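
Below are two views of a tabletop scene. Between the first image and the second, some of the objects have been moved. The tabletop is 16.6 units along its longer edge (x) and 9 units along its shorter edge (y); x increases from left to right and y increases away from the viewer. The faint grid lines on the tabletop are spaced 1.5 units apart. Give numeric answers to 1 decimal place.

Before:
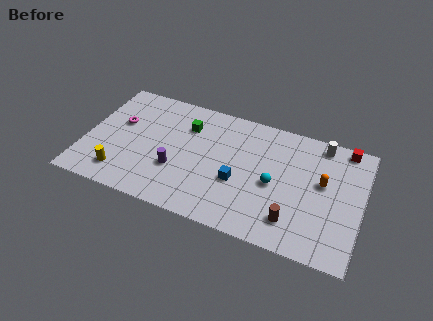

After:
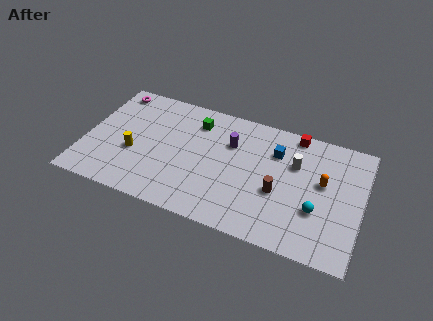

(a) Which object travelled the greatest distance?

the purple cylinder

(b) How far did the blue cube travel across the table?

3.6

The blue cube was near (9.3, 3.5) before and (11.3, 6.5) after, so it travelled √(2.0² + 3.0²) ≈ 3.6 units.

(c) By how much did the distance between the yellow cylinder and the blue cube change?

+1.7

The distance was about 7.1 in the first image and 8.8 in the second, so they moved 1.7 units further apart.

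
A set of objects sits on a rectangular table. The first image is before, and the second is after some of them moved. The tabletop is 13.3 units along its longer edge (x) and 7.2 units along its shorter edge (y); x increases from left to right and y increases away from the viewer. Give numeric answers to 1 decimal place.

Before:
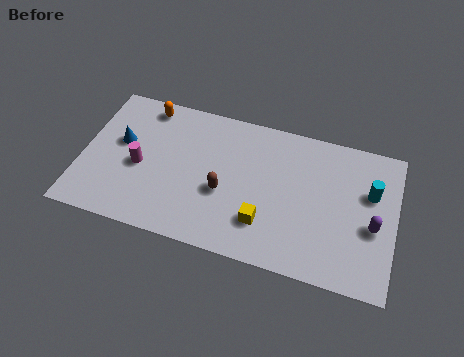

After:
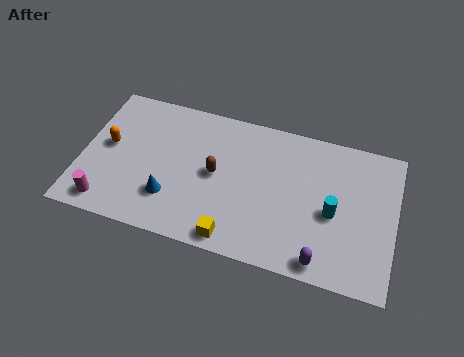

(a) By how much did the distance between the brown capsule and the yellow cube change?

+1.0

The distance was about 2.1 in the first image and 3.1 in the second, so they moved 1.0 units further apart.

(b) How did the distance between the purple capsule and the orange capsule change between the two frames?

-0.6

The distance was about 10.4 in the first image and 9.8 in the second, so they moved 0.6 units closer together.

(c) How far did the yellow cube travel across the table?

1.6

The yellow cube was near (7.9, 1.9) before and (6.7, 0.8) after, so it travelled √(1.2² + 1.1²) ≈ 1.6 units.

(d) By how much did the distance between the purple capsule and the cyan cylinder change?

+0.8

The distance was about 1.6 in the first image and 2.4 in the second, so they moved 0.8 units further apart.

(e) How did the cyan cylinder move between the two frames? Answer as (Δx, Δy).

(-1.5, -1.4)

From the two frames, the cyan cylinder sits at roughly (12.2, 4.6) before and (10.7, 3.2) after.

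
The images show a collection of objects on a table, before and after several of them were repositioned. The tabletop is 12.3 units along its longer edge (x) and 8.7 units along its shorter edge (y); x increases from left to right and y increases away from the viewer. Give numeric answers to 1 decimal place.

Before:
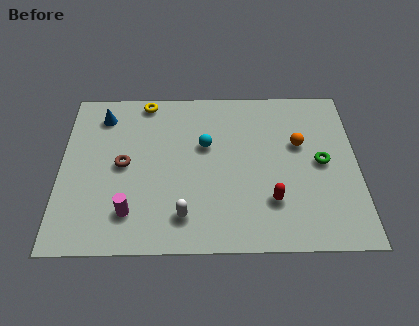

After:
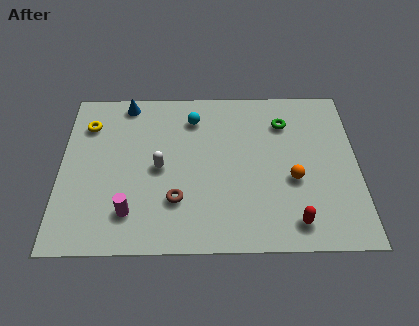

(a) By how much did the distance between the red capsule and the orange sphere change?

-1.0

They were about 3.2 units apart before and 2.2 after — 1.0 units closer together.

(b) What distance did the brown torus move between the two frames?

2.9

The brown torus moved from about (2.6, 4.4) to (4.8, 2.5), a distance of √(2.2² + 1.9²) ≈ 2.9.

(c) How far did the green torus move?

2.7

From (10.8, 4.4) to (9.3, 6.6), the green torus covered √(1.5² + 2.2²) ≈ 2.7 units.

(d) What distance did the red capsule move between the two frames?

1.4

The red capsule moved from about (8.7, 2.4) to (9.6, 1.3), a distance of √(0.9² + 1.1²) ≈ 1.4.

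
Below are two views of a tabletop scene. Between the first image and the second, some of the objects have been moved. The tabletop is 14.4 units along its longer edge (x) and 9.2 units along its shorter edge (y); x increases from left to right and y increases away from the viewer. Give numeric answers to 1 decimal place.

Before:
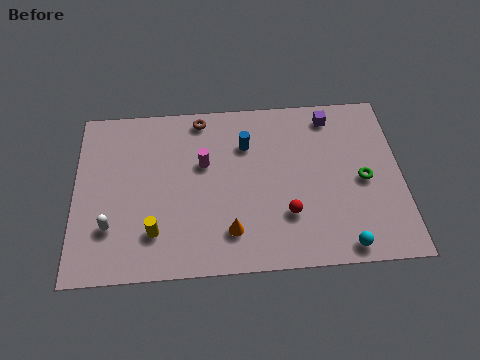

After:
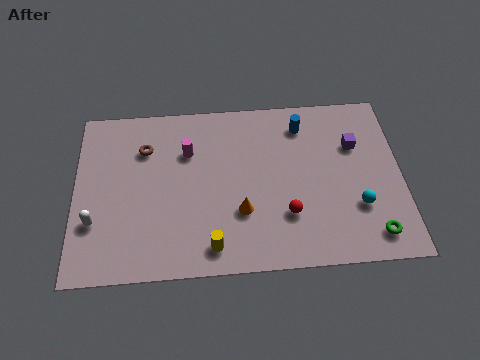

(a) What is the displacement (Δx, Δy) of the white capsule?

(-0.7, 0.3)

From the two frames, the white capsule sits at roughly (1.6, 2.6) before and (0.9, 2.9) after.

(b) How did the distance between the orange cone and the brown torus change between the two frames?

-0.7

Before: roughly 6.3 units apart; after: 5.6. That's 0.7 units closer together.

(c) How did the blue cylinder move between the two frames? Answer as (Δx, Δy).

(2.5, 0.9)

From the two frames, the blue cylinder sits at roughly (7.6, 6.6) before and (10.1, 7.5) after.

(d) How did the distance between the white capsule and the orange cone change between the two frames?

+1.2

The distance was about 5.2 in the first image and 6.4 in the second, so they moved 1.2 units further apart.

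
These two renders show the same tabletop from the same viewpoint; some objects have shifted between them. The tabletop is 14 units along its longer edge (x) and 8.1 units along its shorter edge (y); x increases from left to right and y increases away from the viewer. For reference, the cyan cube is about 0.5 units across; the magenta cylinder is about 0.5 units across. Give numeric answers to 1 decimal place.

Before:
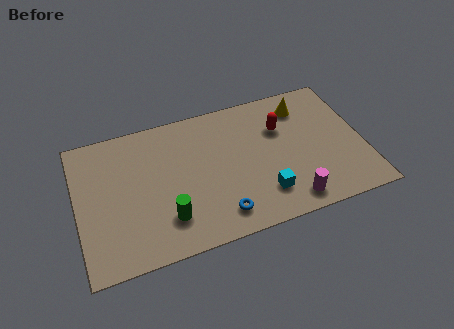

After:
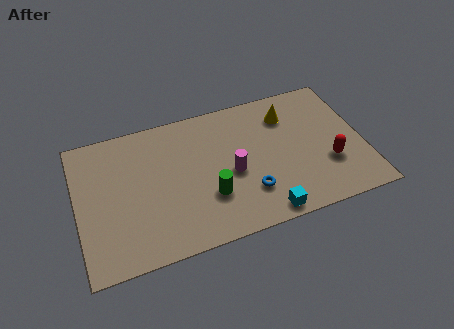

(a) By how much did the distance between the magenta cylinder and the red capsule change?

+0.4

The distance was about 4.4 in the first image and 4.8 in the second, so they moved 0.4 units further apart.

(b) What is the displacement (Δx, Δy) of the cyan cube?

(-0.1, -1.1)

The cyan cube started near (8.9, 1.9) and ended near (8.8, 0.8).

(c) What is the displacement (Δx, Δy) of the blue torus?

(1.5, 0.8)

The blue torus started near (6.7, 1.4) and ended near (8.2, 2.2).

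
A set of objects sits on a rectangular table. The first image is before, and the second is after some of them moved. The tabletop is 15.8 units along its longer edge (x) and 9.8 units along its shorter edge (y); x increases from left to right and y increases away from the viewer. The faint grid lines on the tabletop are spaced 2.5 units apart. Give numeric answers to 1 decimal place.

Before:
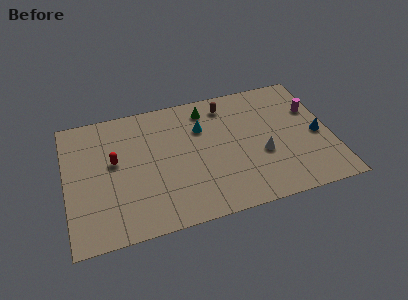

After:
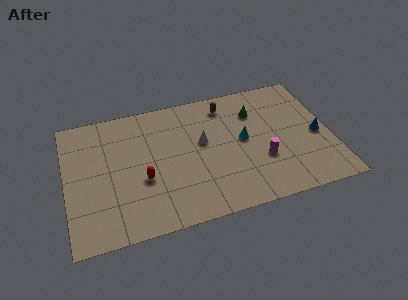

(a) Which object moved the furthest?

the magenta cylinder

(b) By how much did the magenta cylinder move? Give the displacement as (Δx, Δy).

(-3.3, -3.1)

The magenta cylinder was at about (14.9, 6.5) and moved to about (11.6, 3.4).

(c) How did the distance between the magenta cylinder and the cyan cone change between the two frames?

-4.6

Before: roughly 6.7 units apart; after: 2.1. That's 4.6 units closer together.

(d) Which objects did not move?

the brown capsule and the blue cone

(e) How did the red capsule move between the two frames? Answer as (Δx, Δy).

(1.6, -1.8)

The red capsule started near (2.9, 5.6) and ended near (4.5, 3.8).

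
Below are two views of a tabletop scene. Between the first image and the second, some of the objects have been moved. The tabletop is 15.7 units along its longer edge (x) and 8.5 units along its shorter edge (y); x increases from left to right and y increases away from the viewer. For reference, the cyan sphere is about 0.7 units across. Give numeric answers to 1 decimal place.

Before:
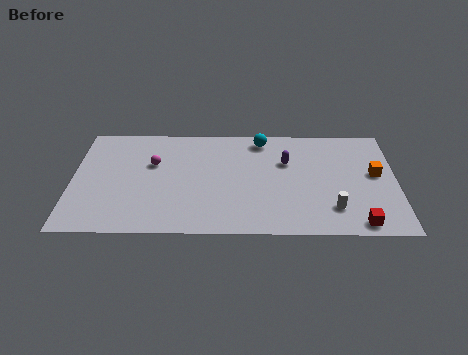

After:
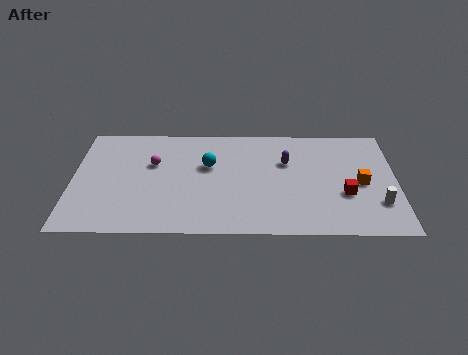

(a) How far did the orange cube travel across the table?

1.0

The orange cube was near (14.7, 4.7) before and (14.0, 4.0) after, so it travelled √(0.7² + 0.7²) ≈ 1.0 units.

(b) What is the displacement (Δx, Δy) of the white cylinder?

(2.2, 0.4)

The white cylinder was at about (12.6, 2.0) and moved to about (14.8, 2.4).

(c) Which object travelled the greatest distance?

the cyan sphere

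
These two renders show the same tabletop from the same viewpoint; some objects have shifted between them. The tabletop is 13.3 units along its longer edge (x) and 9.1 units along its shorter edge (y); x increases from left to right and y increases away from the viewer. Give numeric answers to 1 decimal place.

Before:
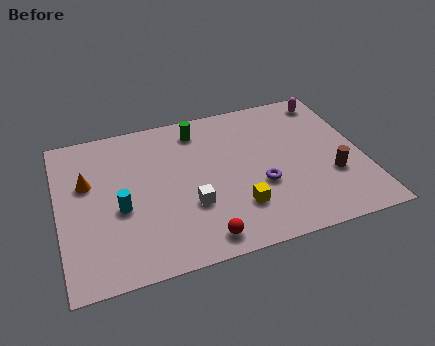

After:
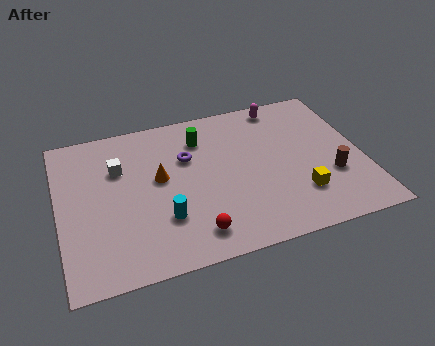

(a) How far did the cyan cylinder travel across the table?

2.1

The cyan cylinder moved from about (2.6, 3.8) to (4.4, 2.7), a distance of √(1.8² + 1.1²) ≈ 2.1.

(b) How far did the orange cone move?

3.2

The orange cone moved from about (1.3, 5.7) to (4.4, 5.1), a distance of √(3.1² + 0.6²) ≈ 3.2.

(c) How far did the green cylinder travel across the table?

0.6

From (6.3, 7.6) to (6.4, 7.0), the green cylinder covered √(0.1² + 0.6²) ≈ 0.6 units.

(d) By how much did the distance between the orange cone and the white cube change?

-3.0

The distance was about 5.0 in the first image and 2.0 in the second, so they moved 3.0 units closer together.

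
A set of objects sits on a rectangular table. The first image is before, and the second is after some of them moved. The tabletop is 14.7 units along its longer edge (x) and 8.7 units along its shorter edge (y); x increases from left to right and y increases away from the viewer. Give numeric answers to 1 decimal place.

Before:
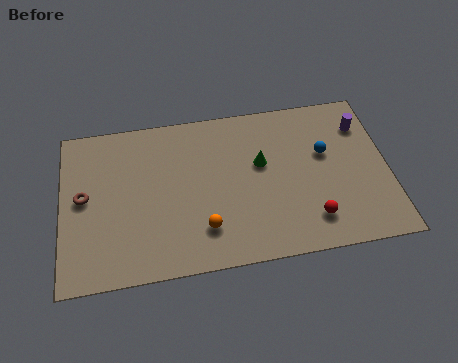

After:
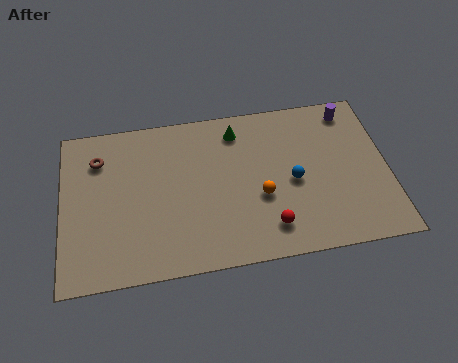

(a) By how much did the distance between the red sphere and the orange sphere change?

-3.1

They were about 4.8 units apart before and 1.7 after — 3.1 units closer together.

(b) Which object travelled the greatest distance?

the orange sphere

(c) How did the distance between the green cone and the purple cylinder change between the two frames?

+0.3

They were about 4.9 units apart before and 5.2 after — 0.3 units further apart.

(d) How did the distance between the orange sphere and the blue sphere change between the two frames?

-4.8

The distance was about 6.4 in the first image and 1.6 in the second, so they moved 4.8 units closer together.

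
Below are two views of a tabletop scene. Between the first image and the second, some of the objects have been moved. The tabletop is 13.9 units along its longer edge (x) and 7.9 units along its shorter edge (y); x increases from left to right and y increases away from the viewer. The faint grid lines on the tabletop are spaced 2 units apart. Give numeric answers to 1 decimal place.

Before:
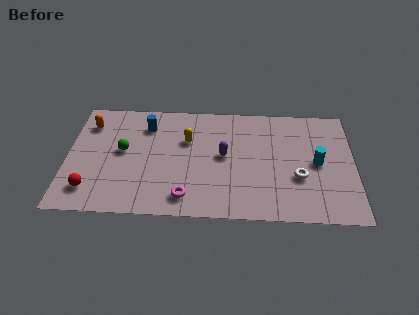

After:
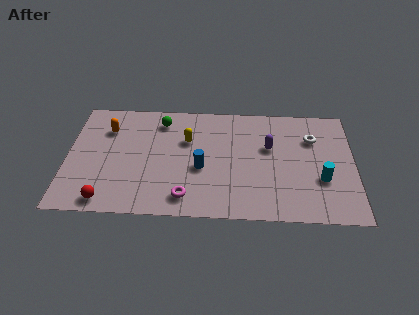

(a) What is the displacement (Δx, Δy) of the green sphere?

(1.8, 2.2)

From the two frames, the green sphere sits at roughly (2.7, 4.3) before and (4.5, 6.5) after.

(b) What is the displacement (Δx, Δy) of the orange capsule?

(0.9, -0.3)

The orange capsule started near (1.0, 6.1) and ended near (1.9, 5.8).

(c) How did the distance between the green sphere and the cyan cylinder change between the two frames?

-0.8

Before: roughly 9.4 units apart; after: 8.6. That's 0.8 units closer together.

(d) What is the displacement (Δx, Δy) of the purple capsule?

(2.2, 0.7)

The purple capsule was at about (7.6, 4.2) and moved to about (9.8, 4.9).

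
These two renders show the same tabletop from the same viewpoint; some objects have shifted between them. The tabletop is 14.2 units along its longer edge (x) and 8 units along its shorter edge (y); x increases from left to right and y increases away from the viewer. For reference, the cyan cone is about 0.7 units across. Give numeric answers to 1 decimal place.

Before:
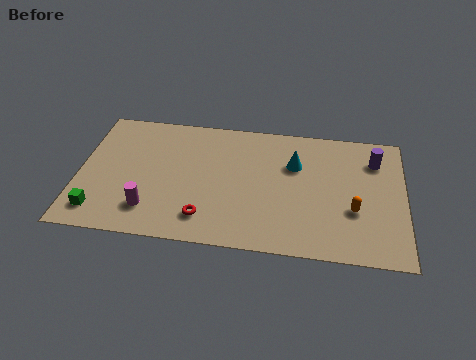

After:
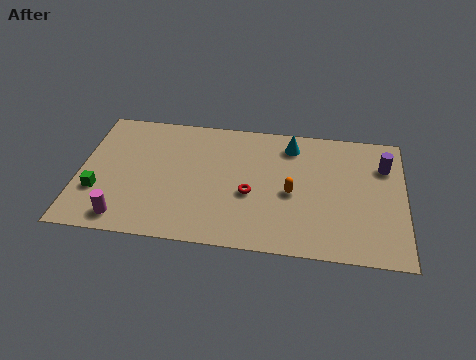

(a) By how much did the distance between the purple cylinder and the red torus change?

-2.3

The distance was about 8.6 in the first image and 6.3 in the second, so they moved 2.3 units closer together.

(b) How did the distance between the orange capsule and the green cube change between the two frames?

-2.6

Before: roughly 11.1 units apart; after: 8.5. That's 2.6 units closer together.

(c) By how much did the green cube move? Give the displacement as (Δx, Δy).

(-0.1, 1.2)

From the two frames, the green cube sits at roughly (1.0, 1.4) before and (0.9, 2.6) after.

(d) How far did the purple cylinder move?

0.5

From (12.9, 6.1) to (13.3, 5.8), the purple cylinder covered √(0.4² + 0.3²) ≈ 0.5 units.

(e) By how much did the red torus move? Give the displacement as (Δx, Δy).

(1.9, 1.7)

The red torus was at about (5.6, 1.6) and moved to about (7.5, 3.3).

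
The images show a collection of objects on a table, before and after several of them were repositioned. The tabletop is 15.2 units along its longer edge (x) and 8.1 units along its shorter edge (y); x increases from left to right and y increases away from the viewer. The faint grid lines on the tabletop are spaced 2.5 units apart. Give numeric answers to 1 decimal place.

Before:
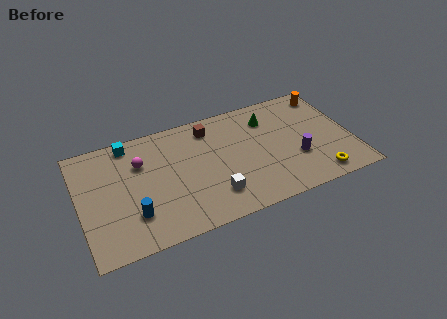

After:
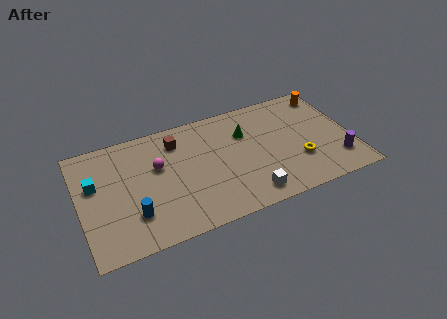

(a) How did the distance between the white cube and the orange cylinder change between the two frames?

-1.0

Before: roughly 8.7 units apart; after: 7.7. That's 1.0 units closer together.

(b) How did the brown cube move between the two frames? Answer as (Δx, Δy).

(-1.9, -0.3)

The brown cube started near (7.5, 6.7) and ended near (5.6, 6.4).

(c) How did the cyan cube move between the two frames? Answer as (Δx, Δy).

(-2.1, -2.2)

The cyan cube started near (3.0, 7.2) and ended near (0.9, 5.0).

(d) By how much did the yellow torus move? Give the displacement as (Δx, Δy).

(-0.9, 1.5)

The yellow torus was at about (13.0, 1.1) and moved to about (12.1, 2.6).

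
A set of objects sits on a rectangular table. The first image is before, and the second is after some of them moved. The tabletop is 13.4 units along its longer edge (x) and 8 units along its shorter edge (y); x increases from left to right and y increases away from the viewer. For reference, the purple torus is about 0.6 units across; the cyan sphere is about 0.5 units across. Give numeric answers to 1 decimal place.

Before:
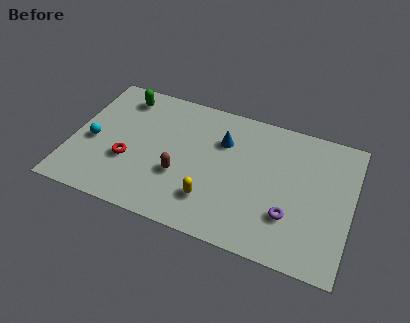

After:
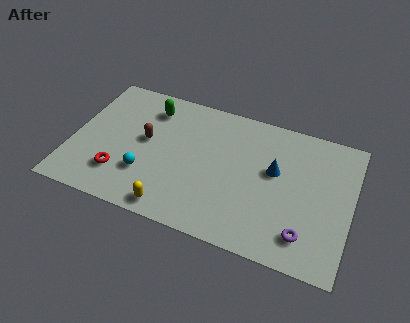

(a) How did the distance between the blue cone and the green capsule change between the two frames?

+1.3

The distance was about 5.1 in the first image and 6.4 in the second, so they moved 1.3 units further apart.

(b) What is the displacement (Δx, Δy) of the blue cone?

(2.6, -0.9)

The blue cone was at about (7.1, 5.6) and moved to about (9.7, 4.7).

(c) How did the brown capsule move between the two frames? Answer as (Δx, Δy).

(-1.8, 1.5)

The brown capsule was at about (5.3, 2.9) and moved to about (3.5, 4.4).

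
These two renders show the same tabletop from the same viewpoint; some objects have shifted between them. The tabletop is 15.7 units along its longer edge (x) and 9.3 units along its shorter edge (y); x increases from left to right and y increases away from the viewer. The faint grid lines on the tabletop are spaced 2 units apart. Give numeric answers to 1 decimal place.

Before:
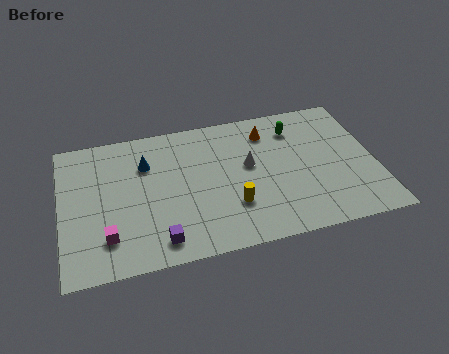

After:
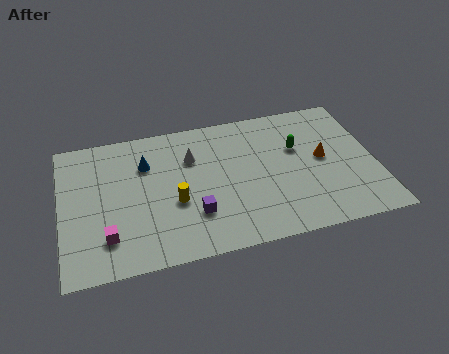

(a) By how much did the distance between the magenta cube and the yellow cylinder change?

-2.5

The distance was about 6.2 in the first image and 3.7 in the second, so they moved 2.5 units closer together.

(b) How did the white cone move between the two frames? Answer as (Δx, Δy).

(-2.8, 1.2)

The white cone started near (9.4, 5.3) and ended near (6.6, 6.5).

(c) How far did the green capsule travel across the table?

1.4

The green capsule was near (11.9, 7.3) before and (11.9, 5.9) after, so it travelled √(0.0² + 1.4²) ≈ 1.4 units.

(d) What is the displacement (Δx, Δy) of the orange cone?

(2.6, -2.5)

The orange cone was at about (10.5, 7.4) and moved to about (13.1, 4.9).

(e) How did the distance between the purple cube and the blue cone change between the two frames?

-0.7

They were about 5.2 units apart before and 4.5 after — 0.7 units closer together.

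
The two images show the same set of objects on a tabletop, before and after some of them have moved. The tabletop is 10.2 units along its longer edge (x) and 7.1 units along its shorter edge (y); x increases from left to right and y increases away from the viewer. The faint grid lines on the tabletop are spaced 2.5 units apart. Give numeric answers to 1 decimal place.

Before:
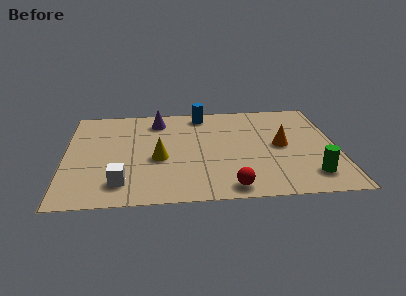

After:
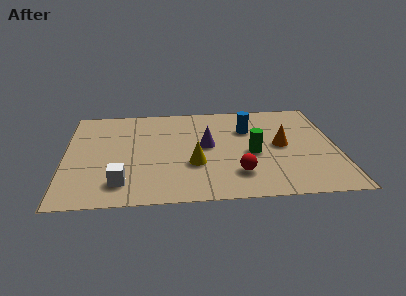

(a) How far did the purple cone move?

2.7

The purple cone moved from about (3.5, 5.8) to (5.3, 3.8), a distance of √(1.8² + 2.0²) ≈ 2.7.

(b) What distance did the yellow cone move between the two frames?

1.4

From (3.5, 3.0) to (4.8, 2.5), the yellow cone covered √(1.3² + 0.5²) ≈ 1.4 units.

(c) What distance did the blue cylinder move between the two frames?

2.1

The blue cylinder moved from about (5.2, 6.2) to (6.9, 4.9), a distance of √(1.7² + 1.3²) ≈ 2.1.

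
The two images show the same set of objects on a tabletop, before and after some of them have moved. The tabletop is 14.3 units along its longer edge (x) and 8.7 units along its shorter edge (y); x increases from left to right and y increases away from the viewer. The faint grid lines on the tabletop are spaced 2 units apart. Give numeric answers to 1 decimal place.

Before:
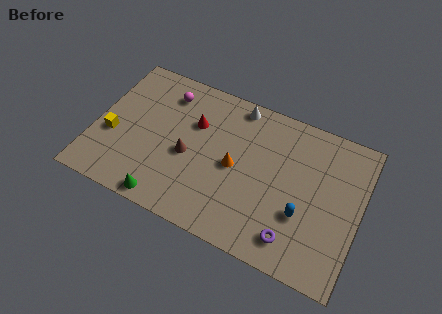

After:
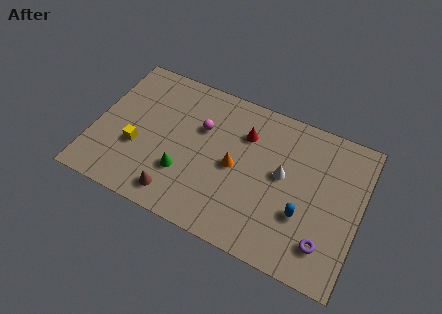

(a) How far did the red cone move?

2.7

From (5.2, 5.8) to (7.9, 6.3), the red cone covered √(2.7² + 0.5²) ≈ 2.7 units.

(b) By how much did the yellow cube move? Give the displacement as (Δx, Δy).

(1.4, -0.2)

The yellow cube started near (1.0, 3.4) and ended near (2.4, 3.2).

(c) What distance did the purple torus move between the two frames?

1.6

From (11.1, 1.5) to (12.7, 1.9), the purple torus covered √(1.6² + 0.4²) ≈ 1.6 units.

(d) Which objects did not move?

the orange cone and the blue capsule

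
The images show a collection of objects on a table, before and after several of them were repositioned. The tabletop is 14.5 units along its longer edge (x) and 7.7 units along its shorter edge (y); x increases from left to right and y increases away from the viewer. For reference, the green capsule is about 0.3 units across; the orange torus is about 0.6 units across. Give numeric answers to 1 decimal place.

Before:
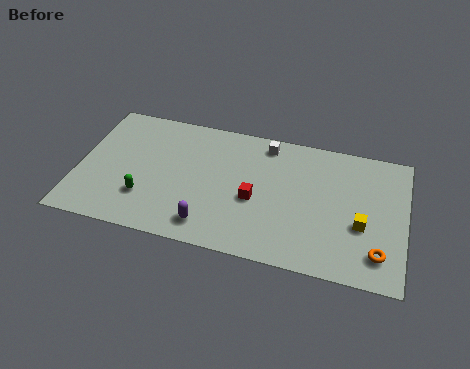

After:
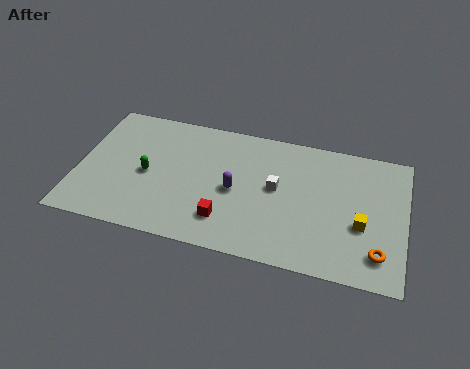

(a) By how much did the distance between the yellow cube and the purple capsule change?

-1.2

The distance was about 6.8 in the first image and 5.6 in the second, so they moved 1.2 units closer together.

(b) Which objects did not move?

the orange torus and the yellow cube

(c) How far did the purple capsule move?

2.5

The purple capsule was near (6.0, 1.3) before and (7.0, 3.6) after, so it travelled √(1.0² + 2.3²) ≈ 2.5 units.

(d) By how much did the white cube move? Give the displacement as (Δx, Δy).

(0.6, -2.5)

The white cube was at about (8.2, 6.7) and moved to about (8.8, 4.2).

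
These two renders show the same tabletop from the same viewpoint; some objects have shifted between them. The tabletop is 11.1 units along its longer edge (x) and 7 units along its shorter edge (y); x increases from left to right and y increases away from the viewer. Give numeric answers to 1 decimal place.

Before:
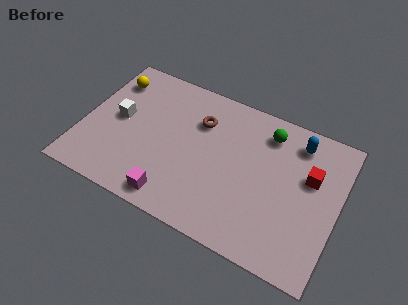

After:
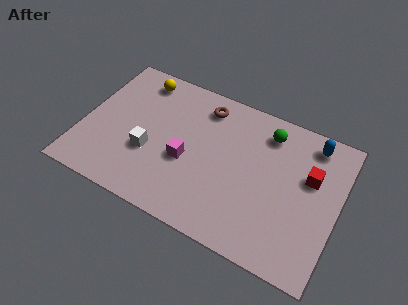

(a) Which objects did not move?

the green sphere and the red cube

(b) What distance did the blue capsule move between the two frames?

0.6

The blue capsule was near (9.1, 5.8) before and (9.7, 6.0) after, so it travelled √(0.6² + 0.2²) ≈ 0.6 units.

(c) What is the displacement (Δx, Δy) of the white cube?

(1.5, -1.1)

The white cube started near (1.5, 3.7) and ended near (3.0, 2.6).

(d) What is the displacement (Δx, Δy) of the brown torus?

(0.1, 0.8)

The brown torus started near (4.9, 5.0) and ended near (5.0, 5.8).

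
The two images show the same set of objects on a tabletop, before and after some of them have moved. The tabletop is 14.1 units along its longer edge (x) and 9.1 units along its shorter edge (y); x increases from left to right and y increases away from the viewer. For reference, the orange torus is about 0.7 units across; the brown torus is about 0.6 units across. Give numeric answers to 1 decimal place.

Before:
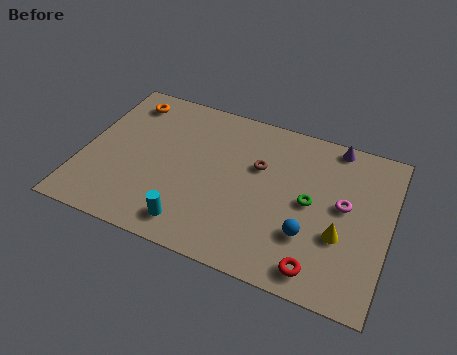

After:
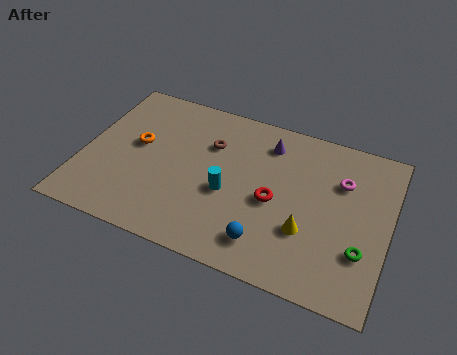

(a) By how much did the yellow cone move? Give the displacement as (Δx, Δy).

(-1.5, -0.3)

From the two frames, the yellow cone sits at roughly (12.0, 3.3) before and (10.5, 3.0) after.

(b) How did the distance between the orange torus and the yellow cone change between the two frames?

-2.9

They were about 11.3 units apart before and 8.4 after — 2.9 units closer together.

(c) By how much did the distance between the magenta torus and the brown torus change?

+2.0

They were about 4.1 units apart before and 6.1 after — 2.0 units further apart.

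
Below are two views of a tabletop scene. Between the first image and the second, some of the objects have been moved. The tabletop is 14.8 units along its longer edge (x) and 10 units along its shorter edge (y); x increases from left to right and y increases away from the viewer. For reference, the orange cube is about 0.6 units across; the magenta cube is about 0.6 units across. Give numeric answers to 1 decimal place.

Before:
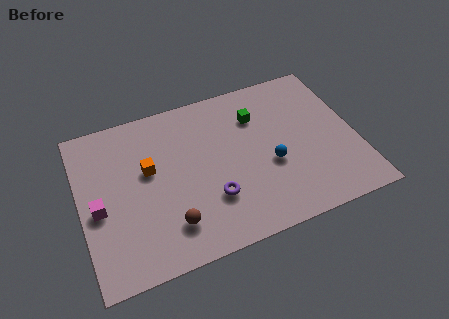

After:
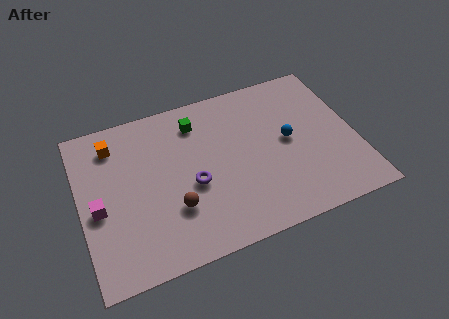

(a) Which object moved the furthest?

the green cube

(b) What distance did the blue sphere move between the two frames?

1.6

From (10.1, 4.0) to (11.2, 5.2), the blue sphere covered √(1.1² + 1.2²) ≈ 1.6 units.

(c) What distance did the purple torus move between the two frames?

1.5

The purple torus moved from about (6.8, 3.0) to (5.9, 4.2), a distance of √(0.9² + 1.2²) ≈ 1.5.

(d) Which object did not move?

the magenta cube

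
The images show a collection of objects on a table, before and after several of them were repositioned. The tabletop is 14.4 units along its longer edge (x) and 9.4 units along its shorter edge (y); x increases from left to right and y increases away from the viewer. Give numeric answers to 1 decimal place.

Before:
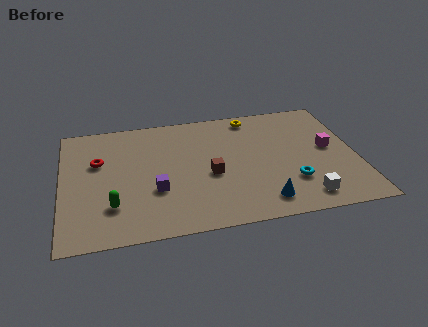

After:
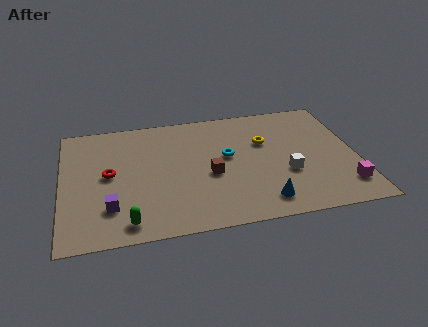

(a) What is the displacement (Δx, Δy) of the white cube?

(-0.7, 2.0)

The white cube was at about (11.6, 1.4) and moved to about (10.9, 3.4).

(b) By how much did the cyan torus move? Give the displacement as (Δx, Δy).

(-3.0, 2.6)

The cyan torus was at about (11.1, 2.7) and moved to about (8.1, 5.3).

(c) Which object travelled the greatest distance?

the cyan torus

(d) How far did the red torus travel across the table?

1.2

The red torus was near (1.8, 6.0) before and (2.3, 4.9) after, so it travelled √(0.5² + 1.1²) ≈ 1.2 units.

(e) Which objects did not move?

the blue cone and the brown cube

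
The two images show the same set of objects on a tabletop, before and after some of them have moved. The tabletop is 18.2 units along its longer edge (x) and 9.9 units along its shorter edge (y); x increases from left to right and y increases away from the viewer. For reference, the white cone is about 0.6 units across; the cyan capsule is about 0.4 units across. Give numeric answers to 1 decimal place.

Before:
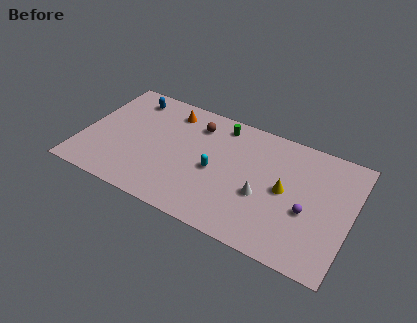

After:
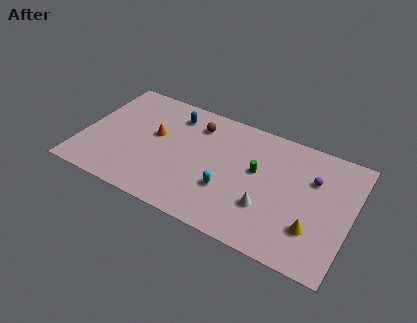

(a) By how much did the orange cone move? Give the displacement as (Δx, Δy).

(-0.7, -2.5)

The orange cone was at about (5.5, 8.2) and moved to about (4.8, 5.7).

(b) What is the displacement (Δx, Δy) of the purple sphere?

(0.1, 2.7)

From the two frames, the purple sphere sits at roughly (15.4, 4.0) before and (15.5, 6.7) after.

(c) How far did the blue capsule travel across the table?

3.1

From (2.7, 8.3) to (5.8, 8.0), the blue capsule covered √(3.1² + 0.3²) ≈ 3.1 units.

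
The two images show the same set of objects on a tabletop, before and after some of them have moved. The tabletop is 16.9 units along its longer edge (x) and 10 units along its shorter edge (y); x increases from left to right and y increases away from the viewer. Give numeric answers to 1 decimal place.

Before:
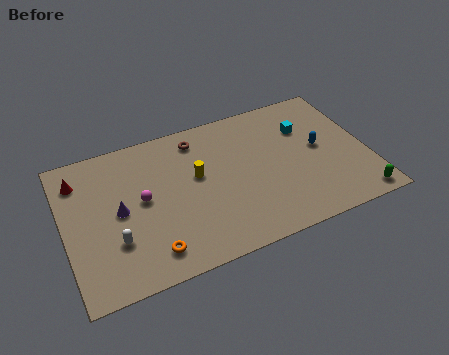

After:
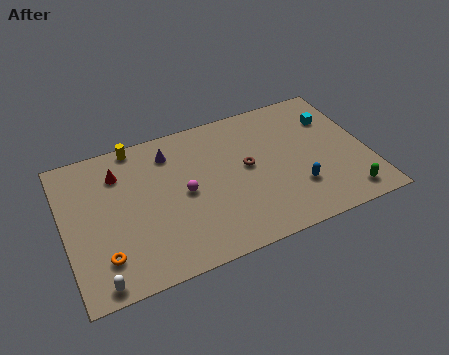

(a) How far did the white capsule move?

2.5

From (2.6, 3.1) to (1.5, 0.9), the white capsule covered √(1.1² + 2.2²) ≈ 2.5 units.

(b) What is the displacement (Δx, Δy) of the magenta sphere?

(2.3, -0.4)

The magenta sphere started near (4.3, 5.3) and ended near (6.6, 4.9).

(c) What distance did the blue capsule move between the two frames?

2.9

The blue capsule was near (14.3, 5.3) before and (12.7, 2.9) after, so it travelled √(1.6² + 2.4²) ≈ 2.9 units.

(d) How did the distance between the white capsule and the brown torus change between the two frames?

+2.4

They were about 7.4 units apart before and 9.8 after — 2.4 units further apart.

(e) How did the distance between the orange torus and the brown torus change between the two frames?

+1.4

They were about 7.5 units apart before and 8.9 after — 1.4 units further apart.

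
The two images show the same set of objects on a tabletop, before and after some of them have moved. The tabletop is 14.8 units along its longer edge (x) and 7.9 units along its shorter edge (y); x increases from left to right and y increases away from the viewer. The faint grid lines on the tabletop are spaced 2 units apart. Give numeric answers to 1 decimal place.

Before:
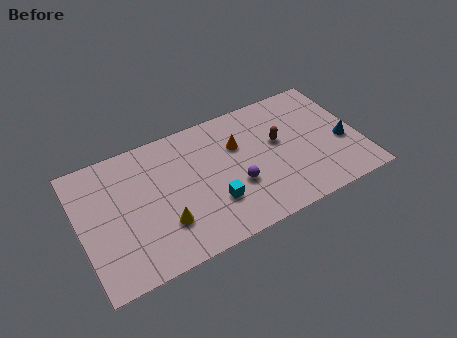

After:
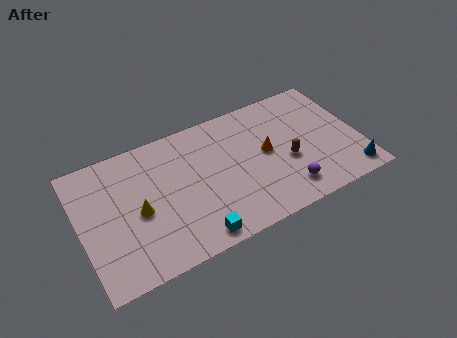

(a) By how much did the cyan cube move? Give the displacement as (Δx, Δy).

(-1.2, -1.5)

From the two frames, the cyan cube sits at roughly (6.8, 2.4) before and (5.6, 0.9) after.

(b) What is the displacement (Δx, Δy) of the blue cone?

(0.1, -2.1)

The blue cone started near (13.9, 3.2) and ended near (14.0, 1.1).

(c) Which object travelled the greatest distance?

the purple sphere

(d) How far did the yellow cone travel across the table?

1.8

The yellow cone was near (4.2, 2.3) before and (3.0, 3.6) after, so it travelled √(1.2² + 1.3²) ≈ 1.8 units.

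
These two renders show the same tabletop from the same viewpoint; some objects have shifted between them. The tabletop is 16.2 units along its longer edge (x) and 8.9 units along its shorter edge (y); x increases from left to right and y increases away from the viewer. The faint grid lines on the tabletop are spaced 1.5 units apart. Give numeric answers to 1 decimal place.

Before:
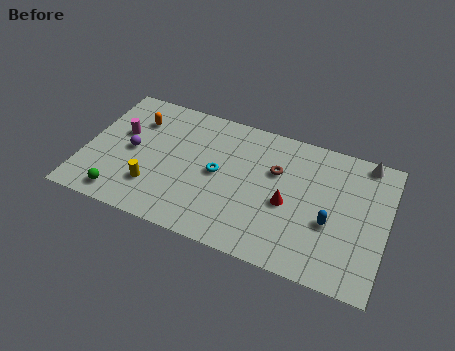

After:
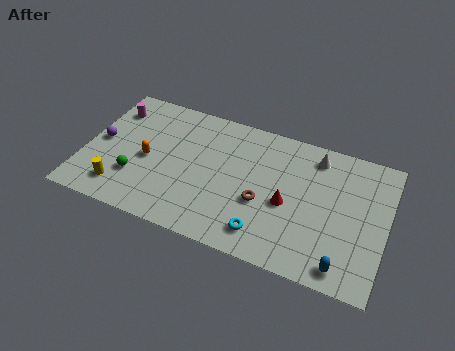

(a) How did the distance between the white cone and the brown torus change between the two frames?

-0.4

The distance was about 5.1 in the first image and 4.7 in the second, so they moved 0.4 units closer together.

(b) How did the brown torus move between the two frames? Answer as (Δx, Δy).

(-0.5, -2.3)

The brown torus started near (10.2, 5.8) and ended near (9.7, 3.5).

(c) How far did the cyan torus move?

4.0

The cyan torus was near (7.2, 4.5) before and (10.0, 1.6) after, so it travelled √(2.8² + 2.9²) ≈ 4.0 units.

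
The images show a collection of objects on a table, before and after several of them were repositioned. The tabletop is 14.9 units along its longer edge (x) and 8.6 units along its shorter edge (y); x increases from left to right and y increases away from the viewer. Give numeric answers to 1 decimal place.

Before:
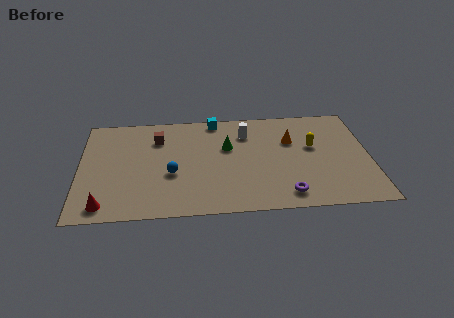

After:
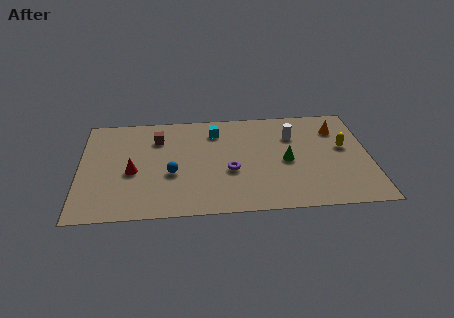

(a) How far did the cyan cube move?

1.0

The cyan cube was near (7.0, 7.8) before and (7.0, 6.8) after, so it travelled √(0.0² + 1.0²) ≈ 1.0 units.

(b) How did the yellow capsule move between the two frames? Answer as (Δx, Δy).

(1.6, -0.2)

The yellow capsule started near (12.0, 5.1) and ended near (13.6, 4.9).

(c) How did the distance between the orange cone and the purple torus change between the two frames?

+2.0

Before: roughly 4.4 units apart; after: 6.4. That's 2.0 units further apart.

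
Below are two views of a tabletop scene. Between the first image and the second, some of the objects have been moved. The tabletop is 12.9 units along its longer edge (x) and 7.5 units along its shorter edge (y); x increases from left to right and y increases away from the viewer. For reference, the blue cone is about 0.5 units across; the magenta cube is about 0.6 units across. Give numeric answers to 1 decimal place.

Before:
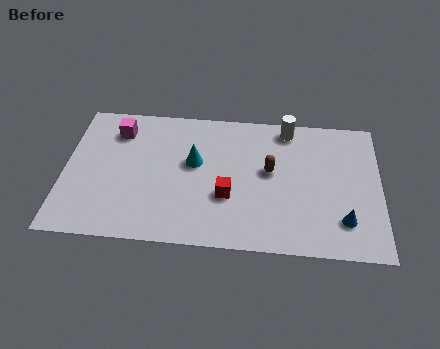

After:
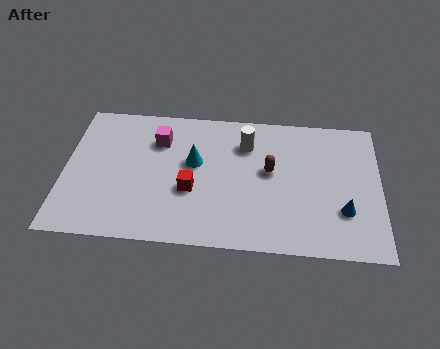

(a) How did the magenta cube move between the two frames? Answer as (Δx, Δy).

(1.7, -0.4)

From the two frames, the magenta cube sits at roughly (2.1, 5.9) before and (3.8, 5.5) after.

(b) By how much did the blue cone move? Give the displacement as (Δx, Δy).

(0.0, 0.5)

The blue cone started near (11.4, 1.8) and ended near (11.4, 2.3).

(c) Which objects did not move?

the brown capsule and the cyan cone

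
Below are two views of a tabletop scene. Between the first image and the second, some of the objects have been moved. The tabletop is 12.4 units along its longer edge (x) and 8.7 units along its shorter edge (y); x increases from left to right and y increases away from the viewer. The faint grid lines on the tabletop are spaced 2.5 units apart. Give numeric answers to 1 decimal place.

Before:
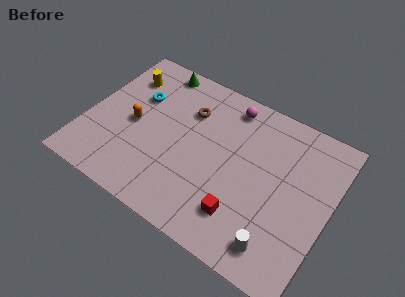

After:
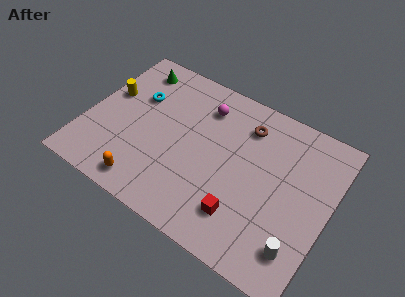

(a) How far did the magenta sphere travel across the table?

1.4

From (6.8, 7.5) to (5.6, 6.8), the magenta sphere covered √(1.2² + 0.7²) ≈ 1.4 units.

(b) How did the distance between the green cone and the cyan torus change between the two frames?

-0.5

The distance was about 2.2 in the first image and 1.7 in the second, so they moved 0.5 units closer together.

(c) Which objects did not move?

the red cube and the cyan torus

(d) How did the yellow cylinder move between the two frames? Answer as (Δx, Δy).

(-0.5, -1.4)

The yellow cylinder was at about (1.4, 6.6) and moved to about (0.9, 5.2).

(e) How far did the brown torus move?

3.0

From (4.9, 6.2) to (7.8, 6.8), the brown torus covered √(2.9² + 0.6²) ≈ 3.0 units.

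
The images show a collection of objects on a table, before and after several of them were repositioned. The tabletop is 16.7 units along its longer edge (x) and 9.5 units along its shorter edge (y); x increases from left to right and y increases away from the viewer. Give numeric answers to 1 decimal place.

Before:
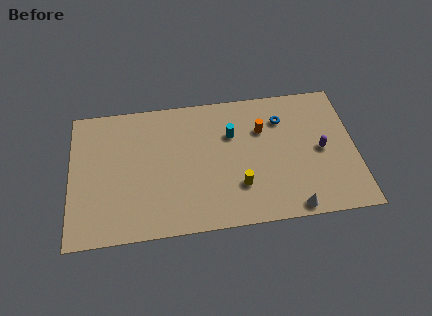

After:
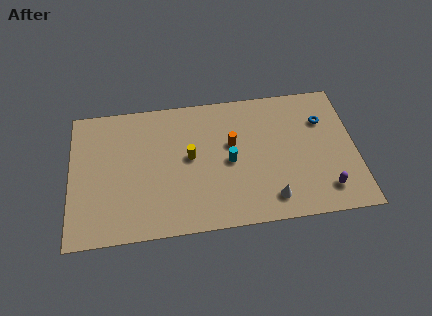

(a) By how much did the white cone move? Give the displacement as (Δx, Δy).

(-1.2, 0.8)

The white cone started near (12.8, 0.8) and ended near (11.6, 1.6).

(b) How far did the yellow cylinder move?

3.7

The yellow cylinder moved from about (9.8, 2.7) to (7.0, 5.1), a distance of √(2.8² + 2.4²) ≈ 3.7.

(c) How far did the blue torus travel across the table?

2.4

From (12.5, 7.1) to (14.9, 6.7), the blue torus covered √(2.4² + 0.4²) ≈ 2.4 units.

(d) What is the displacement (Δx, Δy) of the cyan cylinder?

(-0.2, -1.9)

From the two frames, the cyan cylinder sits at roughly (9.5, 6.4) before and (9.3, 4.5) after.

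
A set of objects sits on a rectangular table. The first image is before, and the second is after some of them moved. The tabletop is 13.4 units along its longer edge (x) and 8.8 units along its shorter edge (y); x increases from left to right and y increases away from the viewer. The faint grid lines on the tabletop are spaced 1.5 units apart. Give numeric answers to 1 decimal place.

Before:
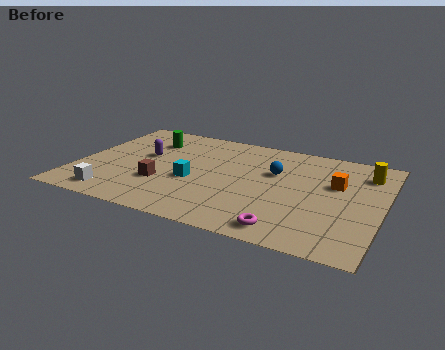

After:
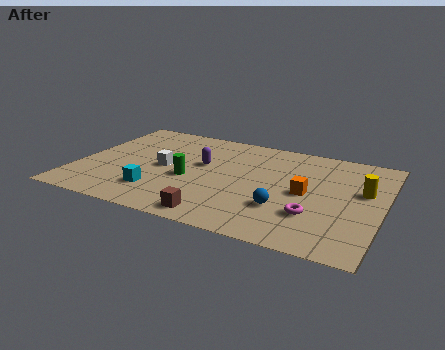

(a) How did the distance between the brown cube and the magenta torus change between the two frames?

-1.7

They were about 6.0 units apart before and 4.3 after — 1.7 units closer together.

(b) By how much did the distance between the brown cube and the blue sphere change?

-2.2

They were about 5.4 units apart before and 3.2 after — 2.2 units closer together.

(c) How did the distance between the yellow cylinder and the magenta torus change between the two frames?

-3.2

They were about 6.5 units apart before and 3.3 after — 3.2 units closer together.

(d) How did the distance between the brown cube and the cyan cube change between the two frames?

+1.5

They were about 1.5 units apart before and 3.0 after — 1.5 units further apart.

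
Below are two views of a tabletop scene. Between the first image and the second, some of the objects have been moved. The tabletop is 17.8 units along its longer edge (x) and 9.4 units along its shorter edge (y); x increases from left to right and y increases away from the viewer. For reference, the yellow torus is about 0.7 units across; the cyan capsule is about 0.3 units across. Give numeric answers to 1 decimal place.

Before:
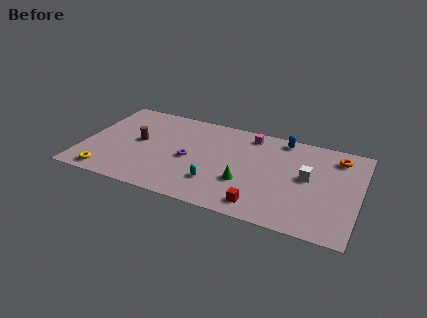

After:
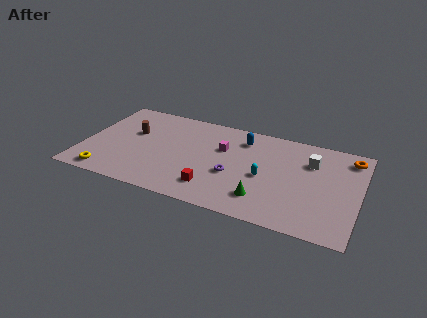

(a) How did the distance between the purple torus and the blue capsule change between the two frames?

-3.2

Before: roughly 7.0 units apart; after: 3.8. That's 3.2 units closer together.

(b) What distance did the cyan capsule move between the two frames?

3.4

The cyan capsule moved from about (8.8, 2.5) to (11.8, 4.2), a distance of √(3.0² + 1.7²) ≈ 3.4.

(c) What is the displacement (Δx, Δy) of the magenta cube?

(-1.6, -2.0)

The magenta cube started near (10.5, 8.1) and ended near (8.9, 6.1).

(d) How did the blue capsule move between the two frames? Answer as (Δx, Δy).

(-2.5, -0.9)

The blue capsule started near (12.6, 8.4) and ended near (10.1, 7.5).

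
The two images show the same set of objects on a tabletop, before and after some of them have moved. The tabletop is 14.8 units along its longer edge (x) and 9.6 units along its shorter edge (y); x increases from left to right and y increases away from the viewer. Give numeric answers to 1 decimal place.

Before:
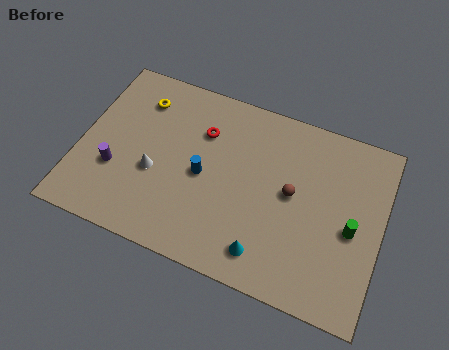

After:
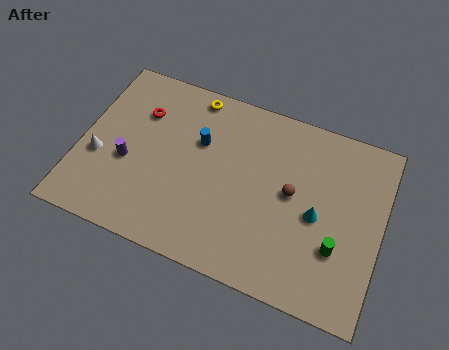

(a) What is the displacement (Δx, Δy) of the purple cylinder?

(0.5, 0.6)

The purple cylinder was at about (1.9, 3.3) and moved to about (2.4, 3.9).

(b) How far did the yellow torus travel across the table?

2.7

The yellow torus moved from about (2.6, 7.5) to (5.1, 8.6), a distance of √(2.5² + 1.1²) ≈ 2.7.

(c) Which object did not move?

the brown sphere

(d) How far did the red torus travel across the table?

3.1

The red torus moved from about (5.8, 6.8) to (2.7, 6.8), a distance of √(3.1² + 0.0²) ≈ 3.1.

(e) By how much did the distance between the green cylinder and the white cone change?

+2.2

The distance was about 9.6 in the first image and 11.8 in the second, so they moved 2.2 units further apart.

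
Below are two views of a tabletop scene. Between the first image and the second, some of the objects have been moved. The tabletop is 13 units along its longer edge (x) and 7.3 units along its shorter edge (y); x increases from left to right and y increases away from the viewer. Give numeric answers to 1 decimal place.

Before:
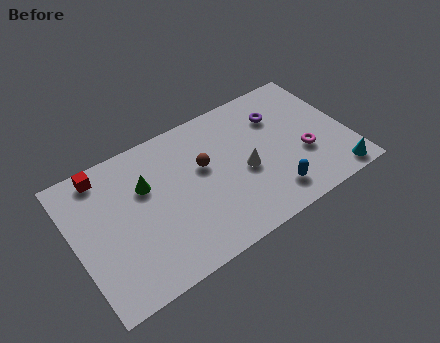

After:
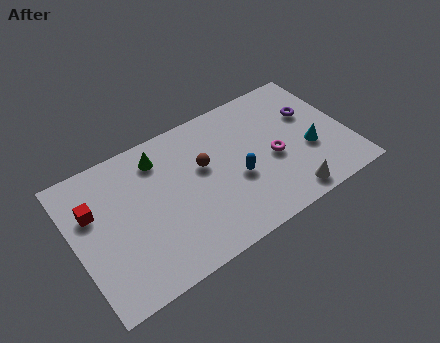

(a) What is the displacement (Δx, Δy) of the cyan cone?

(-0.9, 2.0)

The cyan cone started near (12.0, 0.8) and ended near (11.1, 2.8).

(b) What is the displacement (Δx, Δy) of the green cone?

(0.8, 1.1)

From the two frames, the green cone sits at roughly (3.5, 4.8) before and (4.3, 5.9) after.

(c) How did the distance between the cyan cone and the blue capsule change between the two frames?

+0.4

Before: roughly 3.1 units apart; after: 3.5. That's 0.4 units further apart.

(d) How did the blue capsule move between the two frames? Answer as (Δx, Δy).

(-1.4, 1.6)

From the two frames, the blue capsule sits at roughly (9.0, 1.4) before and (7.6, 3.0) after.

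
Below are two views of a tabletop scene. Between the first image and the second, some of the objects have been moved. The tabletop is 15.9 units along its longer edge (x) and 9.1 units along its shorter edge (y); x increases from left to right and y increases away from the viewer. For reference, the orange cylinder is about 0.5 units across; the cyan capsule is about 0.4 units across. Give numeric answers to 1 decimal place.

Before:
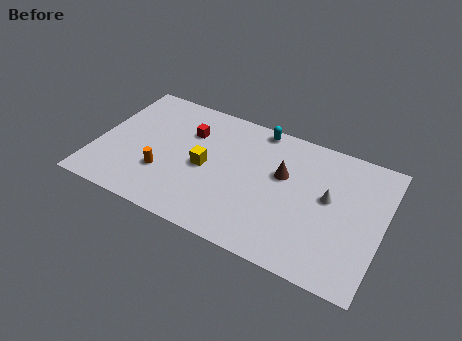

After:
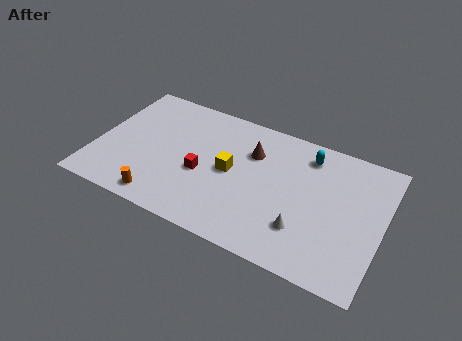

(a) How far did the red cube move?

2.8

From (4.9, 6.4) to (6.0, 3.8), the red cube covered √(1.1² + 2.6²) ≈ 2.8 units.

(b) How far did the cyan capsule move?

3.0

The cyan capsule was near (8.6, 8.3) before and (11.5, 7.5) after, so it travelled √(2.9² + 0.8²) ≈ 3.0 units.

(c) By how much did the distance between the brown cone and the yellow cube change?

-2.3

The distance was about 4.4 in the first image and 2.1 in the second, so they moved 2.3 units closer together.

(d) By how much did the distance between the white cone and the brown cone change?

+2.5

They were about 2.6 units apart before and 5.1 after — 2.5 units further apart.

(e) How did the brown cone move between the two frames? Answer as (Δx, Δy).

(-1.8, 0.8)

From the two frames, the brown cone sits at roughly (10.3, 5.6) before and (8.5, 6.4) after.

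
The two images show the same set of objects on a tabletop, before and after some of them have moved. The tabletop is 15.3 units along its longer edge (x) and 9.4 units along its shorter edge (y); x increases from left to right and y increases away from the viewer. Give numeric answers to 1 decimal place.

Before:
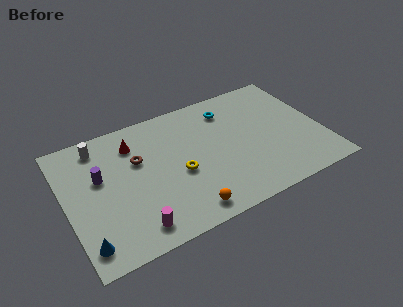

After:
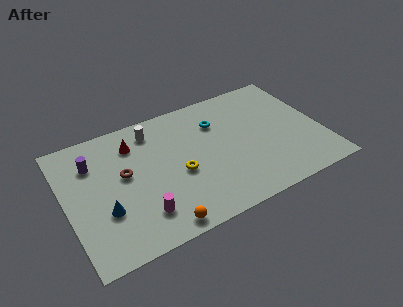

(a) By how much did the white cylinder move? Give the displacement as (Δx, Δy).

(3.2, -0.2)

The white cylinder started near (2.3, 8.0) and ended near (5.5, 7.8).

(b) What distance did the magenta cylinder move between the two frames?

0.9

The magenta cylinder moved from about (3.6, 1.4) to (4.1, 2.1), a distance of √(0.5² + 0.7²) ≈ 0.9.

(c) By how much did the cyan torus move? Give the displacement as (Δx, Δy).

(-0.8, -0.7)

The cyan torus started near (10.1, 7.5) and ended near (9.3, 6.8).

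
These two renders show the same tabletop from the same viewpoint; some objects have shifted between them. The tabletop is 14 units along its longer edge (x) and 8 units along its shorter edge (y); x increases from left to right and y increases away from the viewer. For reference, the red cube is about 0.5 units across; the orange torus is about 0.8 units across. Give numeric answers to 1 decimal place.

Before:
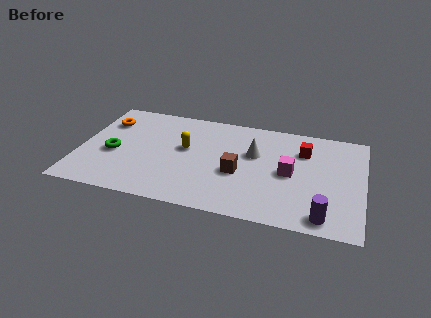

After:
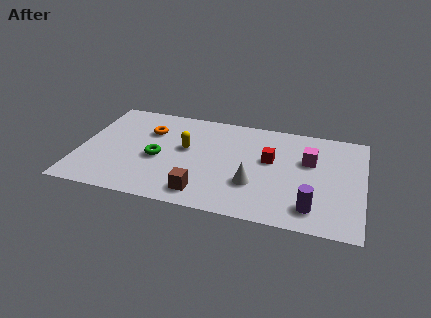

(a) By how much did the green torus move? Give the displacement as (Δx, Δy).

(2.2, 0.1)

The green torus was at about (1.7, 3.4) and moved to about (3.9, 3.5).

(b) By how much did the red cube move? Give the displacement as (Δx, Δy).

(-1.6, -1.1)

From the two frames, the red cube sits at roughly (11.0, 5.8) before and (9.4, 4.7) after.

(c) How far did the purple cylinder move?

0.8

The purple cylinder was near (12.2, 1.0) before and (11.6, 1.5) after, so it travelled √(0.6² + 0.5²) ≈ 0.8 units.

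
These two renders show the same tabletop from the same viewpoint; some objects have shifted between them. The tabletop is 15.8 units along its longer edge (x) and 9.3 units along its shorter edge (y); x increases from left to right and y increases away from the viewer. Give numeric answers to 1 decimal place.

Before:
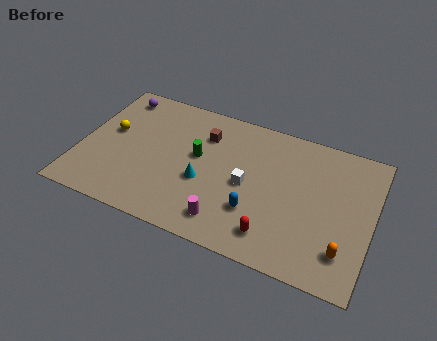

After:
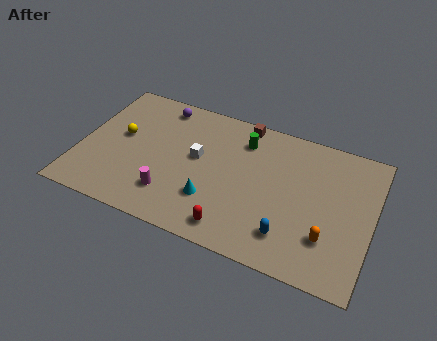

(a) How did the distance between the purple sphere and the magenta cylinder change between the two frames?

-3.3

They were about 9.3 units apart before and 6.0 after — 3.3 units closer together.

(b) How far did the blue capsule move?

2.1

The blue capsule moved from about (9.7, 2.8) to (11.6, 2.0), a distance of √(1.9² + 0.8²) ≈ 2.1.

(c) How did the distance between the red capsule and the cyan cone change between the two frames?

-2.6

They were about 4.5 units apart before and 1.9 after — 2.6 units closer together.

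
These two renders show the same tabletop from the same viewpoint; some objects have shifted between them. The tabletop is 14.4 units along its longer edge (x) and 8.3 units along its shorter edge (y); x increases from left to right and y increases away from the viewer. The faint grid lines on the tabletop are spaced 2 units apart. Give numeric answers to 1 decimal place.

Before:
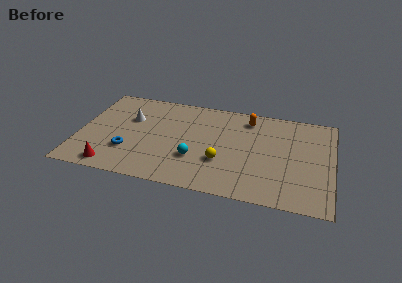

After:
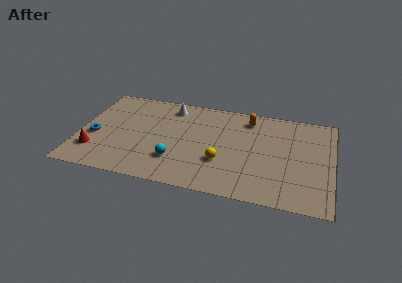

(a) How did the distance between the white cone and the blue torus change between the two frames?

+2.6

They were about 2.9 units apart before and 5.5 after — 2.6 units further apart.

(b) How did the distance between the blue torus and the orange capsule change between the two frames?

+1.4

Before: roughly 7.9 units apart; after: 9.3. That's 1.4 units further apart.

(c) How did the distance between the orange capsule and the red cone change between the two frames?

+0.3

Before: roughly 9.5 units apart; after: 9.8. That's 0.3 units further apart.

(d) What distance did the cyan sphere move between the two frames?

1.2

From (6.7, 2.7) to (5.6, 2.3), the cyan sphere covered √(1.1² + 0.4²) ≈ 1.2 units.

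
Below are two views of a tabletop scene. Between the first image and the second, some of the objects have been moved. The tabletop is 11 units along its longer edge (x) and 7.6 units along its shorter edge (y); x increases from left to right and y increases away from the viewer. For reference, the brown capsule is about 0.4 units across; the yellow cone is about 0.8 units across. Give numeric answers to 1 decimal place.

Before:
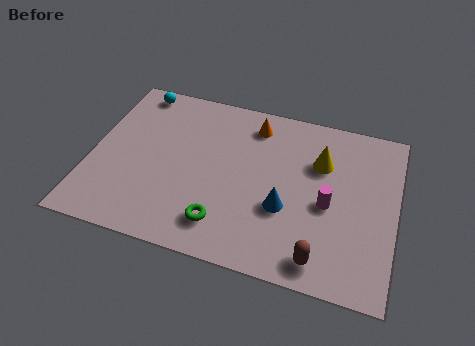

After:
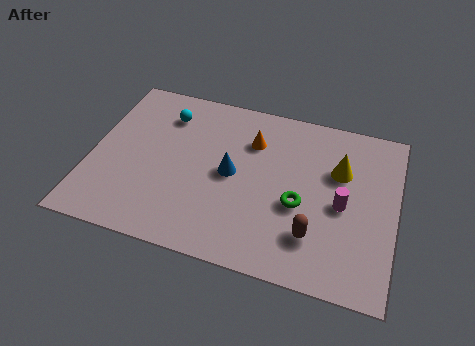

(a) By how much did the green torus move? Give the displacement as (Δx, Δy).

(2.6, 1.6)

The green torus started near (5.0, 1.5) and ended near (7.6, 3.1).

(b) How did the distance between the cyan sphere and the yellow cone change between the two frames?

-0.6

Before: roughly 7.1 units apart; after: 6.5. That's 0.6 units closer together.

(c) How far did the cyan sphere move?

1.5

The cyan sphere was near (1.3, 6.8) before and (2.5, 5.9) after, so it travelled √(1.2² + 0.9²) ≈ 1.5 units.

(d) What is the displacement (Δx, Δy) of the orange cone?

(0.0, -0.8)

The orange cone started near (5.7, 6.3) and ended near (5.7, 5.5).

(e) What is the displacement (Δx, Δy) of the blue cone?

(-2.0, 1.0)

The blue cone started near (7.1, 2.8) and ended near (5.1, 3.8).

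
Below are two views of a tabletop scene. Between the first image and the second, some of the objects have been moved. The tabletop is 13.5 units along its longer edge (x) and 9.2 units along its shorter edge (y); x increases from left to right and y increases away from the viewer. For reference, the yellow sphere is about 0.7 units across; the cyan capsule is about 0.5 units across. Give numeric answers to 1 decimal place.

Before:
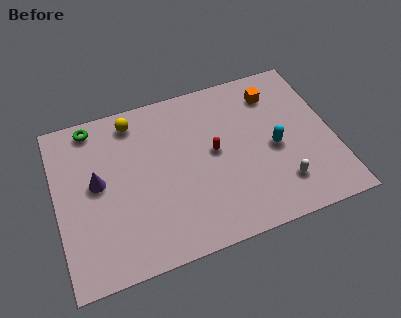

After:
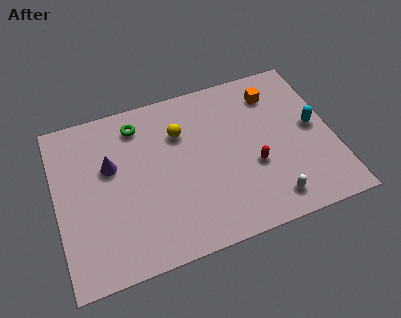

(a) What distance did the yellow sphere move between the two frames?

2.6

The yellow sphere was near (4.0, 7.9) before and (6.2, 6.5) after, so it travelled √(2.2² + 1.4²) ≈ 2.6 units.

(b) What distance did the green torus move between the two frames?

2.3

From (2.0, 8.2) to (4.2, 7.6), the green torus covered √(2.2² + 0.6²) ≈ 2.3 units.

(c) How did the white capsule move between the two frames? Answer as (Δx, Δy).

(-0.6, -0.7)

The white capsule was at about (10.7, 2.1) and moved to about (10.1, 1.4).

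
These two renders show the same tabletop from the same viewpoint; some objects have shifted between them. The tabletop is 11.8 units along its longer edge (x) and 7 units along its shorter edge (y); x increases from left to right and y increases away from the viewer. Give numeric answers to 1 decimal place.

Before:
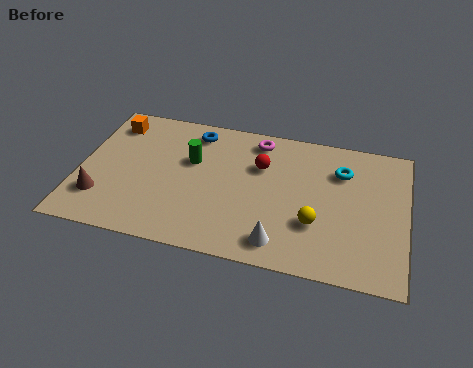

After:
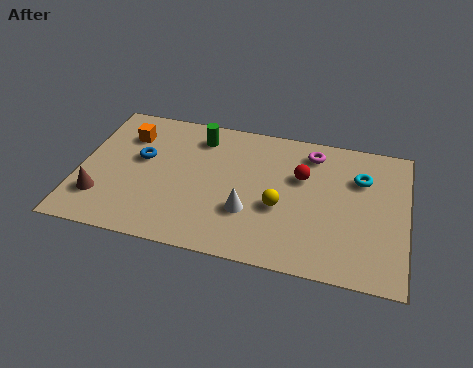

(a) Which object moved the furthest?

the blue torus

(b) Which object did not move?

the brown cone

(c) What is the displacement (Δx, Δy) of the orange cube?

(0.6, -0.5)

The orange cube started near (1.0, 5.7) and ended near (1.6, 5.2).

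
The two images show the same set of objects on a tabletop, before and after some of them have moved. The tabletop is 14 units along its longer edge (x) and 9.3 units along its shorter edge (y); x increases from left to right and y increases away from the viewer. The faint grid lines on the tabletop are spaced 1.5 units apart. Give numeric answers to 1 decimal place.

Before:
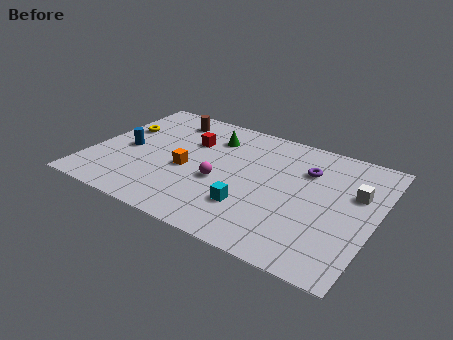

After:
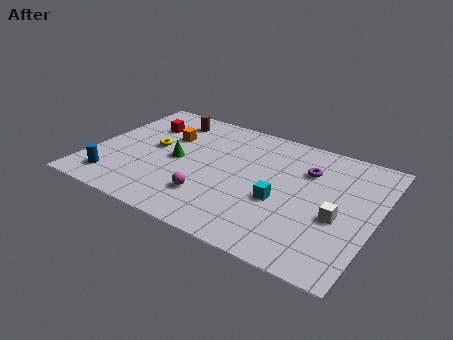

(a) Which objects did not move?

the purple torus and the brown cylinder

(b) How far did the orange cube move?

2.6

The orange cube was near (4.8, 4.0) before and (3.4, 6.2) after, so it travelled √(1.4² + 2.2²) ≈ 2.6 units.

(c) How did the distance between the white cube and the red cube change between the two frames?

+2.3

The distance was about 8.3 in the first image and 10.6 in the second, so they moved 2.3 units further apart.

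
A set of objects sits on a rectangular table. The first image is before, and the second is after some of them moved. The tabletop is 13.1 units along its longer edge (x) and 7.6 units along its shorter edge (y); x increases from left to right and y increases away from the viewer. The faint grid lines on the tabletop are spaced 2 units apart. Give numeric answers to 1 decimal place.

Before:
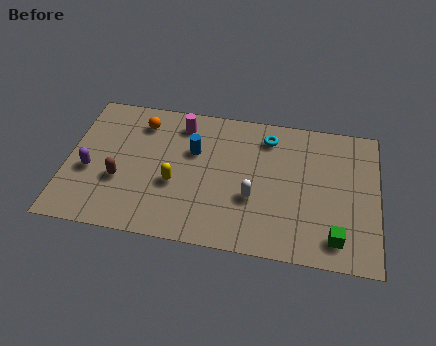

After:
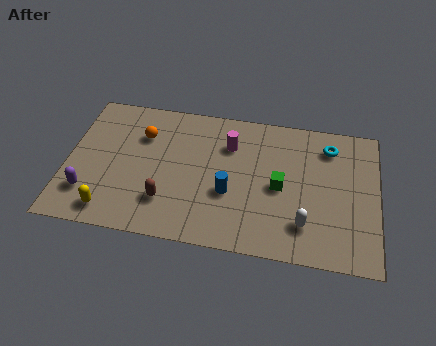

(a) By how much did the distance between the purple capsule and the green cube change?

-2.4

They were about 10.6 units apart before and 8.2 after — 2.4 units closer together.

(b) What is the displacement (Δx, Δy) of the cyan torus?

(2.6, -0.1)

The cyan torus was at about (8.4, 6.2) and moved to about (11.0, 6.1).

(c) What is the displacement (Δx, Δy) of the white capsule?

(2.2, -1.0)

From the two frames, the white capsule sits at roughly (7.9, 2.8) before and (10.1, 1.8) after.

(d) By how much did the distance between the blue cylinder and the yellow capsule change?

+3.2

The distance was about 2.0 in the first image and 5.2 in the second, so they moved 3.2 units further apart.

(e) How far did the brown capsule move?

2.2

From (2.3, 2.8) to (4.3, 2.0), the brown capsule covered √(2.0² + 0.8²) ≈ 2.2 units.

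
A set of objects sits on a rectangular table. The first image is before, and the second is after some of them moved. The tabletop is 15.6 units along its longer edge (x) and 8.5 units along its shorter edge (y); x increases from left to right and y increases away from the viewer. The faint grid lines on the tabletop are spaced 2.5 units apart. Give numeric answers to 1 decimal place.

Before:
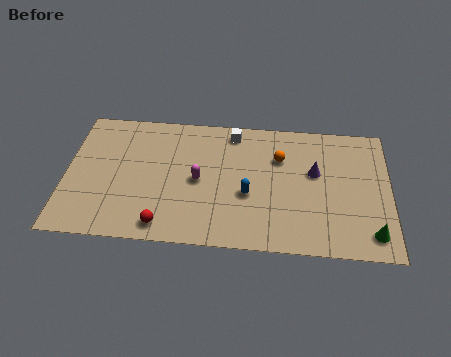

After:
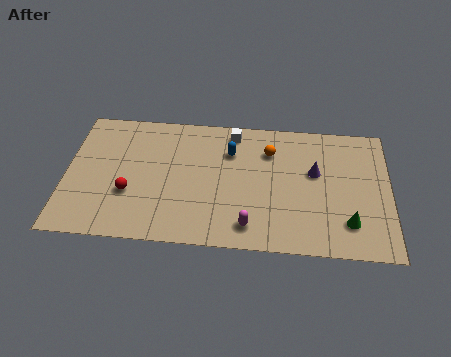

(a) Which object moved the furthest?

the magenta capsule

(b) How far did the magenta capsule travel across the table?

3.7

The magenta capsule moved from about (6.4, 4.1) to (8.9, 1.4), a distance of √(2.5² + 2.7²) ≈ 3.7.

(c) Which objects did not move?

the white cube and the purple cone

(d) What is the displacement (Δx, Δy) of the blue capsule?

(-0.9, 2.7)

The blue capsule started near (8.8, 3.4) and ended near (7.9, 6.1).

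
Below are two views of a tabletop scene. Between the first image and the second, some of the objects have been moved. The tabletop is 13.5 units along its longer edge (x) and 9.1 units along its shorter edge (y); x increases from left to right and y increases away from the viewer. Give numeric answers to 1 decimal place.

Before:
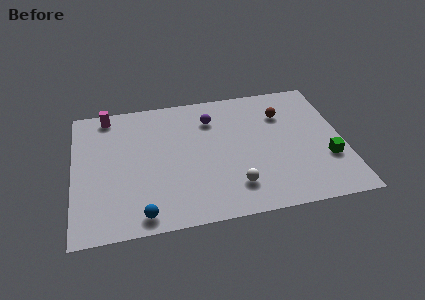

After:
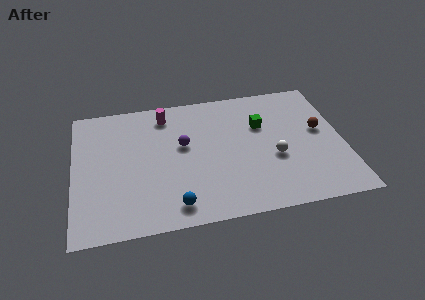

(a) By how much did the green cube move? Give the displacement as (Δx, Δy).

(-3.1, 3.0)

The green cube was at about (12.6, 3.0) and moved to about (9.5, 6.0).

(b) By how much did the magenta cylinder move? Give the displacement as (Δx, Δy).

(2.9, -0.5)

From the two frames, the magenta cylinder sits at roughly (1.8, 8.1) before and (4.7, 7.6) after.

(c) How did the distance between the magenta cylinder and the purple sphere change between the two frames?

-2.9

Before: roughly 5.3 units apart; after: 2.4. That's 2.9 units closer together.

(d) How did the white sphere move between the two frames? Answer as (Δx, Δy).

(2.1, 1.6)

The white sphere was at about (7.9, 2.0) and moved to about (10.0, 3.6).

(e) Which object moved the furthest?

the green cube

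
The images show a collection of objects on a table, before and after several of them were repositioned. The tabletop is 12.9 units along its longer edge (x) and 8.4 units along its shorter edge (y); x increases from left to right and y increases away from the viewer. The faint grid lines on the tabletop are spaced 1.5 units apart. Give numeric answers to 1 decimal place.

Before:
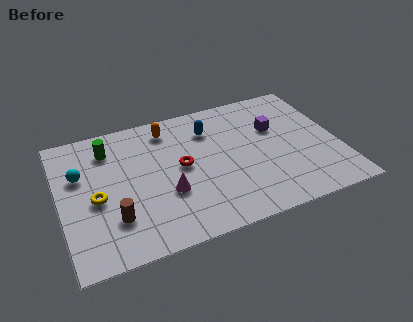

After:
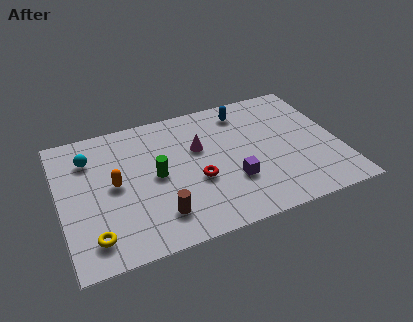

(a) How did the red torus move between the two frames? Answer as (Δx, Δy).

(0.6, -1.1)

The red torus started near (5.6, 4.4) and ended near (6.2, 3.3).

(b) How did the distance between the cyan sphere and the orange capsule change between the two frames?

-2.3

They were about 4.5 units apart before and 2.2 after — 2.3 units closer together.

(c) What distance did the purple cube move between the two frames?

3.5

From (10.1, 5.4) to (7.8, 2.7), the purple cube covered √(2.3² + 2.7²) ≈ 3.5 units.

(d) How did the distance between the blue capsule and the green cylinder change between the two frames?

+0.5

They were about 4.7 units apart before and 5.2 after — 0.5 units further apart.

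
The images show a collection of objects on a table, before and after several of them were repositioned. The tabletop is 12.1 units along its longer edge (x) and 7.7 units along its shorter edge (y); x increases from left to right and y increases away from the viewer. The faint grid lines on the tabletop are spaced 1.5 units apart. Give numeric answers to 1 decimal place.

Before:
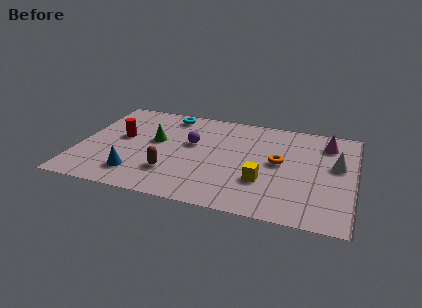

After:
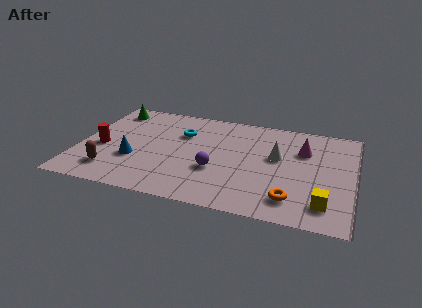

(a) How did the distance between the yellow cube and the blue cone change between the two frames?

+2.9

Before: roughly 5.6 units apart; after: 8.5. That's 2.9 units further apart.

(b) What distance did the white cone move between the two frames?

2.6

The white cone was near (11.3, 4.5) before and (8.7, 4.5) after, so it travelled √(2.6² + 0.0²) ≈ 2.6 units.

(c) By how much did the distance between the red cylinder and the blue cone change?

-1.2

They were about 2.8 units apart before and 1.6 after — 1.2 units closer together.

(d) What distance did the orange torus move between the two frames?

2.7

From (8.8, 4.1) to (9.5, 1.5), the orange torus covered √(0.7² + 2.6²) ≈ 2.7 units.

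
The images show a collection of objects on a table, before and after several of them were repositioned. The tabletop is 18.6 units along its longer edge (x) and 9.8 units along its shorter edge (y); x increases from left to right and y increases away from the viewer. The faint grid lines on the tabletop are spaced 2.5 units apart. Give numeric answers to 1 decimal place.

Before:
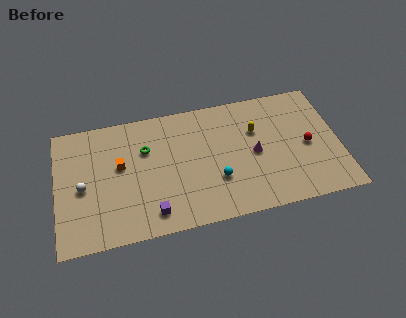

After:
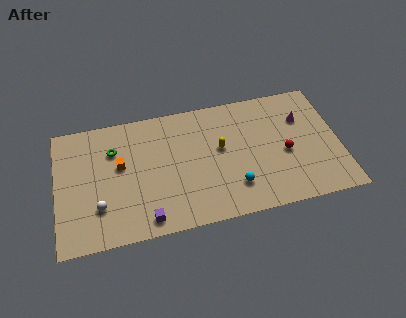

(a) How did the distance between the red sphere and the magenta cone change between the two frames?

-0.7

Before: roughly 3.5 units apart; after: 2.8. That's 0.7 units closer together.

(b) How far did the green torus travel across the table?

2.1

The green torus was near (5.9, 6.6) before and (3.8, 7.0) after, so it travelled √(2.1² + 0.4²) ≈ 2.1 units.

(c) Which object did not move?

the orange cube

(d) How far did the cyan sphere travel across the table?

1.4

The cyan sphere moved from about (10.4, 3.2) to (11.5, 2.4), a distance of √(1.1² + 0.8²) ≈ 1.4.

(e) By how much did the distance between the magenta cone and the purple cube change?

+4.4

The distance was about 7.6 in the first image and 12.0 in the second, so they moved 4.4 units further apart.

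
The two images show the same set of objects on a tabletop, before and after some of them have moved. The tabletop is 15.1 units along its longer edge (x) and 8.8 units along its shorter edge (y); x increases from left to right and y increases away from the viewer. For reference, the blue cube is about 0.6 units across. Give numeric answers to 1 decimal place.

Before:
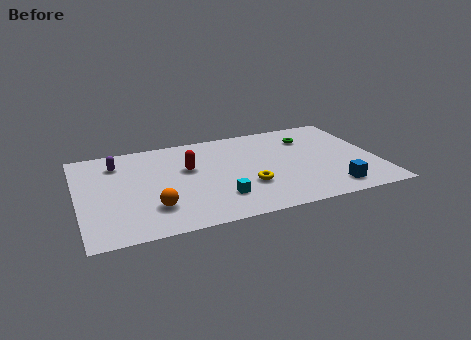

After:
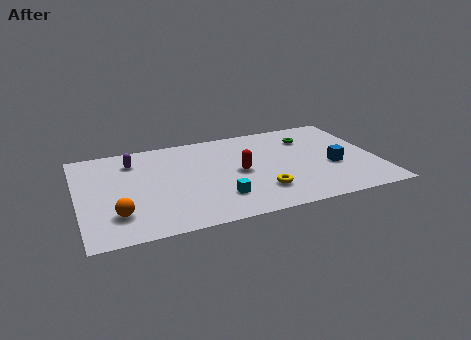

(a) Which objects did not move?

the cyan cube and the green torus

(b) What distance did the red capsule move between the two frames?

2.7

From (5.6, 5.4) to (8.1, 4.3), the red capsule covered √(2.5² + 1.1²) ≈ 2.7 units.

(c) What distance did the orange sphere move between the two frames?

1.8

From (3.6, 2.3) to (1.8, 2.2), the orange sphere covered √(1.8² + 0.1²) ≈ 1.8 units.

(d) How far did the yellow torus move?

0.9

From (8.4, 2.9) to (9.0, 2.2), the yellow torus covered √(0.6² + 0.7²) ≈ 0.9 units.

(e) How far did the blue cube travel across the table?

2.1

The blue cube was near (12.5, 1.4) before and (12.8, 3.5) after, so it travelled √(0.3² + 2.1²) ≈ 2.1 units.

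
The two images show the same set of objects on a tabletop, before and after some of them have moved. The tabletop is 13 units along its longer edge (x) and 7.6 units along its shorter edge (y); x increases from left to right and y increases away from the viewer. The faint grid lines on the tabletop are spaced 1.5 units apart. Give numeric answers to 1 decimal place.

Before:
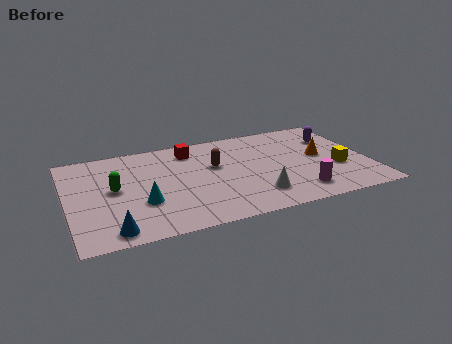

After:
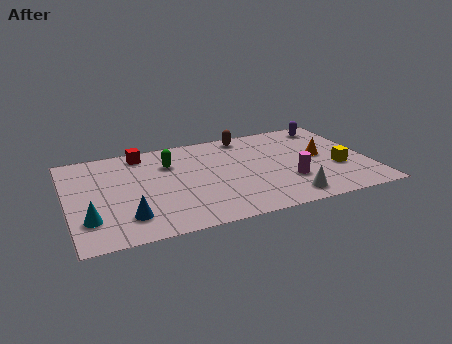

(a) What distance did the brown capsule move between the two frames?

2.6

The brown capsule was near (6.4, 4.6) before and (8.0, 6.7) after, so it travelled √(1.6² + 2.1²) ≈ 2.6 units.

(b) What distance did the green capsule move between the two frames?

2.9

The green capsule was near (2.0, 4.0) before and (4.5, 5.4) after, so it travelled √(2.5² + 1.4²) ≈ 2.9 units.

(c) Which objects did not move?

the orange cone and the yellow cube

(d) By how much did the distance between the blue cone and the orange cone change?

-0.9

Before: roughly 9.8 units apart; after: 8.9. That's 0.9 units closer together.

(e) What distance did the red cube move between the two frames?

2.1

The red cube was near (5.5, 6.2) before and (3.4, 6.6) after, so it travelled √(2.1² + 0.4²) ≈ 2.1 units.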